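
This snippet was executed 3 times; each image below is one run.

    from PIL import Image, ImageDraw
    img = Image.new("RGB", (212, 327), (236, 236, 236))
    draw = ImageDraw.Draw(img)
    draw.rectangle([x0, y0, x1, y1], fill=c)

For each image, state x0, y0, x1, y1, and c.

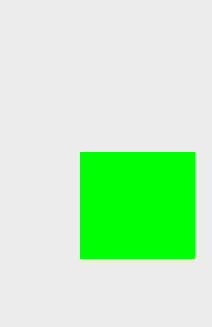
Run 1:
x0 = 80; y0 = 152; x1 = 194; y1 = 258; c = 'lime'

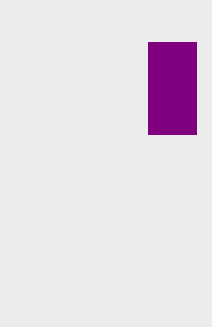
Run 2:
x0 = 148, y0 = 42, x1 = 196, y1 = 134, c = 'purple'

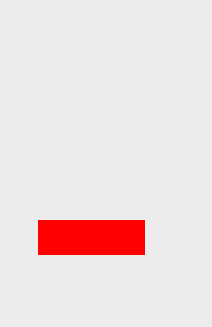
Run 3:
x0 = 38; y0 = 220; x1 = 144; y1 = 254; c = 'red'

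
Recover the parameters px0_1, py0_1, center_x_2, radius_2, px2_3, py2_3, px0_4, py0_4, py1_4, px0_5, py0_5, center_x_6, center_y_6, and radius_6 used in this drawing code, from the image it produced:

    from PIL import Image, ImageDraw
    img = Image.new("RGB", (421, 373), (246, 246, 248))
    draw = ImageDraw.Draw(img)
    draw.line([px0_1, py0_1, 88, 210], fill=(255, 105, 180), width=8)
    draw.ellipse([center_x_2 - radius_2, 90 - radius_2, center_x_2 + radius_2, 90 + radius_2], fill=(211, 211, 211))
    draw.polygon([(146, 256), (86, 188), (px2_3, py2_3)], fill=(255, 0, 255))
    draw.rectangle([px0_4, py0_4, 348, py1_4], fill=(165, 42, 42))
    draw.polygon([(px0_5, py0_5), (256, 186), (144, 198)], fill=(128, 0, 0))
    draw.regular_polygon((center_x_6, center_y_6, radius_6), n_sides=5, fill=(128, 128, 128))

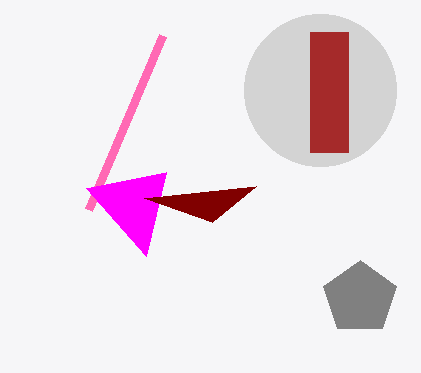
px0_1 = 162, py0_1 = 36, center_x_2 = 320, radius_2 = 76, px2_3 = 166, py2_3 = 172, px0_4 = 310, py0_4 = 32, py1_4 = 152, px0_5 = 212, py0_5 = 222, center_x_6 = 360, center_y_6 = 298, radius_6 = 38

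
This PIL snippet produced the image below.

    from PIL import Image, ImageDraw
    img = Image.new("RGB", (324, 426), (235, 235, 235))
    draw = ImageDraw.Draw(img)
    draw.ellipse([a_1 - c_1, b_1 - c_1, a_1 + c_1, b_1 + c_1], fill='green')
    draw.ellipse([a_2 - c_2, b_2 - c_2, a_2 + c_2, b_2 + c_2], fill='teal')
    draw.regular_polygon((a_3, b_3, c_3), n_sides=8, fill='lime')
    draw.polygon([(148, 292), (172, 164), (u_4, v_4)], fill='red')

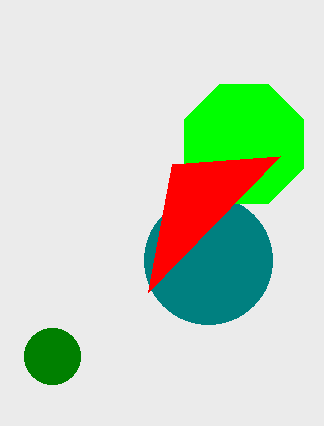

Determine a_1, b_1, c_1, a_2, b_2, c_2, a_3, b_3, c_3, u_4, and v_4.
a_1 = 52, b_1 = 356, c_1 = 28, a_2 = 208, b_2 = 260, c_2 = 64, a_3 = 244, b_3 = 144, c_3 = 64, u_4 = 280, v_4 = 156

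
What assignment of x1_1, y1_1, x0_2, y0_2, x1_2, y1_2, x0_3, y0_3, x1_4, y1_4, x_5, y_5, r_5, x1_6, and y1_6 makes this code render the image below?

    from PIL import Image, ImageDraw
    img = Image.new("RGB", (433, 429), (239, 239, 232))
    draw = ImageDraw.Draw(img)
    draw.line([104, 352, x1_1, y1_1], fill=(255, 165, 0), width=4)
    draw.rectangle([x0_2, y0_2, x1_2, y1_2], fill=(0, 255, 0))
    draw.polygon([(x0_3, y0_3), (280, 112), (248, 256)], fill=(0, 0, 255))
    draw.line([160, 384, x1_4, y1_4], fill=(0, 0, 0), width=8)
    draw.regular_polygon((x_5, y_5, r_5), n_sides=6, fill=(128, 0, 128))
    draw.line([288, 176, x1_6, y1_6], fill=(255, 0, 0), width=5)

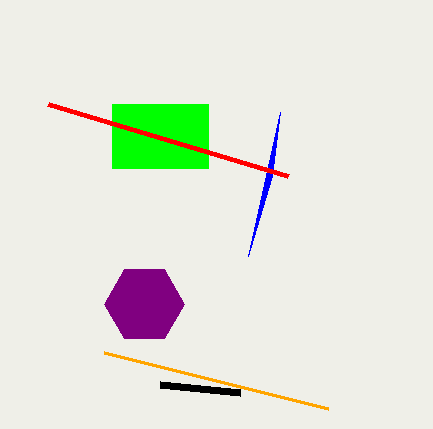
x1_1 = 328, y1_1 = 408, x0_2 = 112, y0_2 = 104, x1_2 = 208, y1_2 = 168, x0_3 = 272, y0_3 = 176, x1_4 = 240, y1_4 = 392, x_5 = 144, y_5 = 304, r_5 = 40, x1_6 = 48, y1_6 = 104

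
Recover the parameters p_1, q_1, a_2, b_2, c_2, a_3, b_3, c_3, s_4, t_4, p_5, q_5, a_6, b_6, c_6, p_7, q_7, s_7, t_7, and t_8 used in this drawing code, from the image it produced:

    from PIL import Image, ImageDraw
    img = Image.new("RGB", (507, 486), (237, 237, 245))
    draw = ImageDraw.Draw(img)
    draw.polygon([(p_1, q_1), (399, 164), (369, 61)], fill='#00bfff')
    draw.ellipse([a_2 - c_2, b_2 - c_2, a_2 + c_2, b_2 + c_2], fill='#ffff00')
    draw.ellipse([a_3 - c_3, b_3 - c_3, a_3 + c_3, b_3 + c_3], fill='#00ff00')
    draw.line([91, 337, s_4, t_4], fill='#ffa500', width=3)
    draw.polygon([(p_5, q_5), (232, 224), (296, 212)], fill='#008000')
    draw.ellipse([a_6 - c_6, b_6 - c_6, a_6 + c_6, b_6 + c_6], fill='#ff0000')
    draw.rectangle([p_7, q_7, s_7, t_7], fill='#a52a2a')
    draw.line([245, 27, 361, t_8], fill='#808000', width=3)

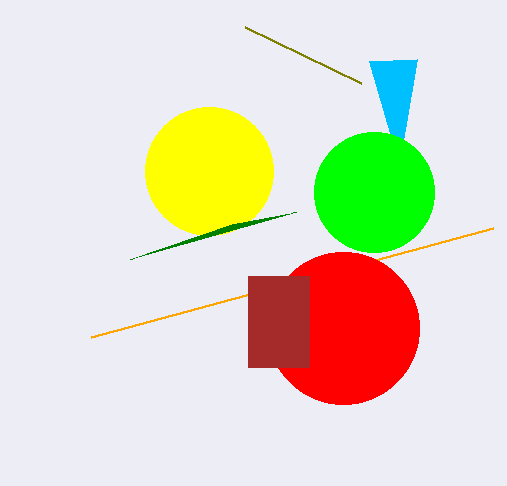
p_1 = 417
q_1 = 59
a_2 = 209
b_2 = 171
c_2 = 64
a_3 = 374
b_3 = 192
c_3 = 60
s_4 = 493
t_4 = 228
p_5 = 130
q_5 = 259
a_6 = 343
b_6 = 328
c_6 = 76
p_7 = 248
q_7 = 276
s_7 = 309
t_7 = 367
t_8 = 83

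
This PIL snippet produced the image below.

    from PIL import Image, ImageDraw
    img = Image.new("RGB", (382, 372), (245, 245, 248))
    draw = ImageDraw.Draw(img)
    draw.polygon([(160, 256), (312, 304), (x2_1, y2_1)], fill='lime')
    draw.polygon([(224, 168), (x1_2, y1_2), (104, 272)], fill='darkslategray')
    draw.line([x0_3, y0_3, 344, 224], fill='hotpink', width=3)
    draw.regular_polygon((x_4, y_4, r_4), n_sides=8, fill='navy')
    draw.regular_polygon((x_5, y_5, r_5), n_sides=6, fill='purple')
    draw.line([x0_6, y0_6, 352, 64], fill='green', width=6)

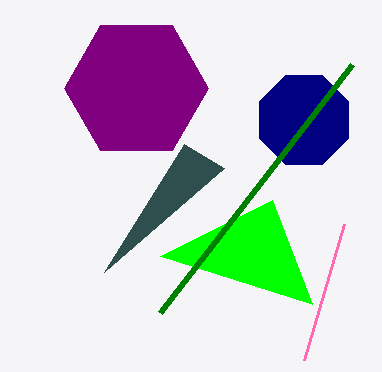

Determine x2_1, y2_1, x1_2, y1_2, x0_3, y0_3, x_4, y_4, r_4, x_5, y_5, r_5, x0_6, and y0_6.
x2_1 = 272
y2_1 = 200
x1_2 = 184
y1_2 = 144
x0_3 = 304
y0_3 = 360
x_4 = 304
y_4 = 120
r_4 = 48
x_5 = 136
y_5 = 88
r_5 = 72
x0_6 = 160
y0_6 = 312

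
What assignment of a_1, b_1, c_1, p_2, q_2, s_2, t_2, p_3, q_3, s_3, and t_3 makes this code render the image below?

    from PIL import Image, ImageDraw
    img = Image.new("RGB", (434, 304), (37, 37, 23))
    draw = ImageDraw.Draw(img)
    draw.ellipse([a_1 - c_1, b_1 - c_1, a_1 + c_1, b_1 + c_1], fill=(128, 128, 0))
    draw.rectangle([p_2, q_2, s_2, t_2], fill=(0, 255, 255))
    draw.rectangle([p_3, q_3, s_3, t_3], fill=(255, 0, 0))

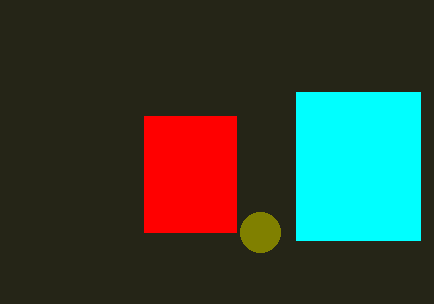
a_1 = 260, b_1 = 232, c_1 = 20, p_2 = 296, q_2 = 92, s_2 = 420, t_2 = 240, p_3 = 144, q_3 = 116, s_3 = 236, t_3 = 232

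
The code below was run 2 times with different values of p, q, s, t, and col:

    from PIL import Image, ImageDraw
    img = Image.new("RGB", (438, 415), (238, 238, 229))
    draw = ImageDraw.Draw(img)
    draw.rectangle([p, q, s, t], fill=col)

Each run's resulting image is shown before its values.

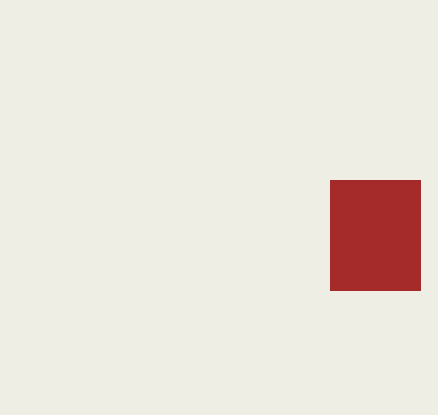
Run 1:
p = 330, q = 180, s = 420, t = 290, col = 'brown'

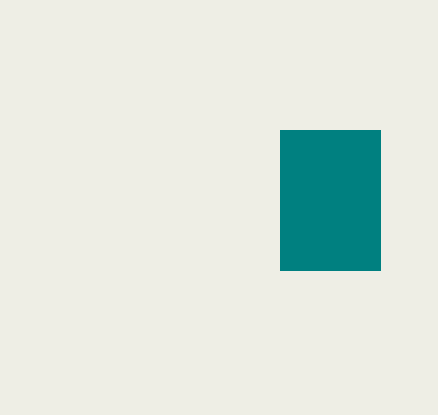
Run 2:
p = 280
q = 130
s = 380
t = 270
col = 'teal'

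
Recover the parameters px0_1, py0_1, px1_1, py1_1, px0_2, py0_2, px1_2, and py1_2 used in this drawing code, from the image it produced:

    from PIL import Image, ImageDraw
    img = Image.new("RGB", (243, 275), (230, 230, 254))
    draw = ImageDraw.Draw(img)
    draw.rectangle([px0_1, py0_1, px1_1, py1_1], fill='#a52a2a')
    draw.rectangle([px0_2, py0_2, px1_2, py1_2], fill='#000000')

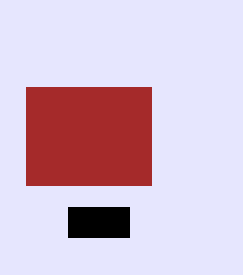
px0_1 = 26, py0_1 = 87, px1_1 = 151, py1_1 = 185, px0_2 = 68, py0_2 = 207, px1_2 = 129, py1_2 = 237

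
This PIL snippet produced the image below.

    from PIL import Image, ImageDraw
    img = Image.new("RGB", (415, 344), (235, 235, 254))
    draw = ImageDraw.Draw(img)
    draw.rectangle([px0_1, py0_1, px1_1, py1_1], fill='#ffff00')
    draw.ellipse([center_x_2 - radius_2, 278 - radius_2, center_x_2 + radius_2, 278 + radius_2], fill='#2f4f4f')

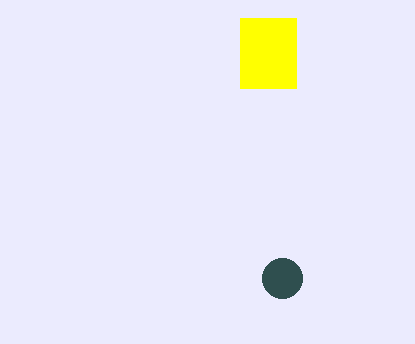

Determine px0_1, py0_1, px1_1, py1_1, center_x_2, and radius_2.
px0_1 = 240, py0_1 = 18, px1_1 = 296, py1_1 = 88, center_x_2 = 282, radius_2 = 20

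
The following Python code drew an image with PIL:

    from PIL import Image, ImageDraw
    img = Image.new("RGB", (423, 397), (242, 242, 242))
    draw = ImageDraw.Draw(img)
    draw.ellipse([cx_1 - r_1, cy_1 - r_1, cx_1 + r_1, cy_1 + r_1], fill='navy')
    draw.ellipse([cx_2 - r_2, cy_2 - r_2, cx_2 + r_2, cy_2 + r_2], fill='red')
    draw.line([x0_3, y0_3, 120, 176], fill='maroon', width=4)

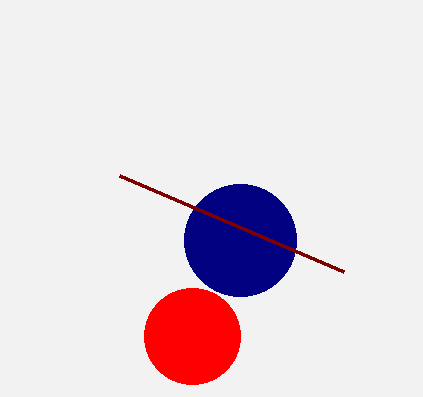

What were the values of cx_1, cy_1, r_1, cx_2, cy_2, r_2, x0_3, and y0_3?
cx_1 = 240; cy_1 = 240; r_1 = 56; cx_2 = 192; cy_2 = 336; r_2 = 48; x0_3 = 344; y0_3 = 272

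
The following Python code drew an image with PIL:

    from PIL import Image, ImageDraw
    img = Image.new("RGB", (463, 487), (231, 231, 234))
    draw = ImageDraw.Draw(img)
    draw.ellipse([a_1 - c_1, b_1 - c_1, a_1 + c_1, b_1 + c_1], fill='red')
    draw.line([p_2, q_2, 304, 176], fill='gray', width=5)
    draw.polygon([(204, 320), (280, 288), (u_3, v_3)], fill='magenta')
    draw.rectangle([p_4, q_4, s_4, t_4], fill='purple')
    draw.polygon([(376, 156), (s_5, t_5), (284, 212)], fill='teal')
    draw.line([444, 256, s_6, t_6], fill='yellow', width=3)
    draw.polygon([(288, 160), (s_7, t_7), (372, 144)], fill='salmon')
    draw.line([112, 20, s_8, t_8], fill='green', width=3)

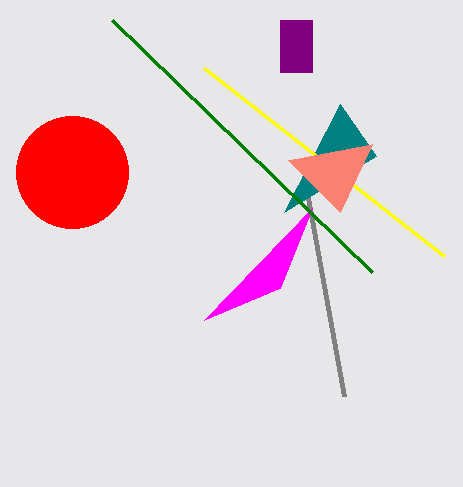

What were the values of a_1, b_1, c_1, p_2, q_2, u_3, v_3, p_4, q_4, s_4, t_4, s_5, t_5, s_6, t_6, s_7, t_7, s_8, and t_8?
a_1 = 72; b_1 = 172; c_1 = 56; p_2 = 344; q_2 = 396; u_3 = 312; v_3 = 208; p_4 = 280; q_4 = 20; s_4 = 312; t_4 = 72; s_5 = 340; t_5 = 104; s_6 = 204; t_6 = 68; s_7 = 340; t_7 = 212; s_8 = 372; t_8 = 272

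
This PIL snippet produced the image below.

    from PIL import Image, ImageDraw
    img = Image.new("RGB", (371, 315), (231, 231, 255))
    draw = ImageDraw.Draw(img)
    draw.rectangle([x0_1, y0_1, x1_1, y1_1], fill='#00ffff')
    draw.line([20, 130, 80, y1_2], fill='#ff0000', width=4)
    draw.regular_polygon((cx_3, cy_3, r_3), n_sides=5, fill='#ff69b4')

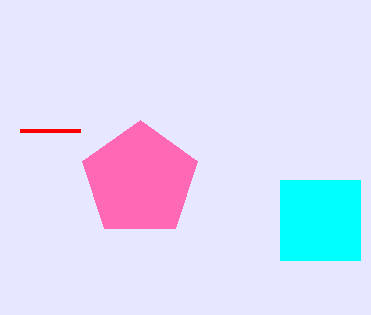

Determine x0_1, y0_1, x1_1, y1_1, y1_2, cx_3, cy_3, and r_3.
x0_1 = 280, y0_1 = 180, x1_1 = 360, y1_1 = 260, y1_2 = 130, cx_3 = 140, cy_3 = 180, r_3 = 60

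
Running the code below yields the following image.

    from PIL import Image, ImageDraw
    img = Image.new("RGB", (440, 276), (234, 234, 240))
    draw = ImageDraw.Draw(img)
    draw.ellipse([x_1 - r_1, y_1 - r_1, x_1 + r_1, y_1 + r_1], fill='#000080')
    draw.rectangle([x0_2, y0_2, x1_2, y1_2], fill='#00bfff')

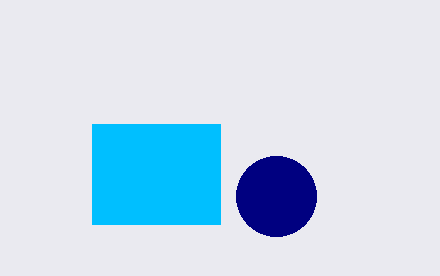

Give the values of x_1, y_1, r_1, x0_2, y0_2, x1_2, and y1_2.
x_1 = 276
y_1 = 196
r_1 = 40
x0_2 = 92
y0_2 = 124
x1_2 = 220
y1_2 = 224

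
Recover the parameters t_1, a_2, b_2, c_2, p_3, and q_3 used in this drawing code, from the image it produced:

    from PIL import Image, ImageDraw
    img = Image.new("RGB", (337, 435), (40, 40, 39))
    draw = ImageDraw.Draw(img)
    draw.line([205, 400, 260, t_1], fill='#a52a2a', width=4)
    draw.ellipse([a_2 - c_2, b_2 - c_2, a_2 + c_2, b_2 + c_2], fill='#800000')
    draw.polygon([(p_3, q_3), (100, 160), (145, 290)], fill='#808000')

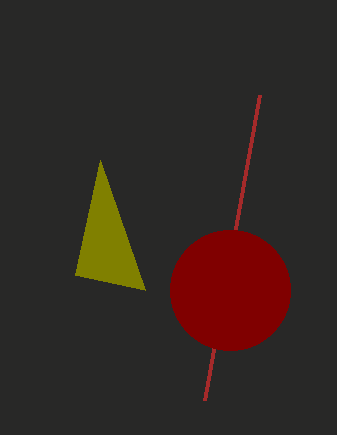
t_1 = 95
a_2 = 230
b_2 = 290
c_2 = 60
p_3 = 75
q_3 = 275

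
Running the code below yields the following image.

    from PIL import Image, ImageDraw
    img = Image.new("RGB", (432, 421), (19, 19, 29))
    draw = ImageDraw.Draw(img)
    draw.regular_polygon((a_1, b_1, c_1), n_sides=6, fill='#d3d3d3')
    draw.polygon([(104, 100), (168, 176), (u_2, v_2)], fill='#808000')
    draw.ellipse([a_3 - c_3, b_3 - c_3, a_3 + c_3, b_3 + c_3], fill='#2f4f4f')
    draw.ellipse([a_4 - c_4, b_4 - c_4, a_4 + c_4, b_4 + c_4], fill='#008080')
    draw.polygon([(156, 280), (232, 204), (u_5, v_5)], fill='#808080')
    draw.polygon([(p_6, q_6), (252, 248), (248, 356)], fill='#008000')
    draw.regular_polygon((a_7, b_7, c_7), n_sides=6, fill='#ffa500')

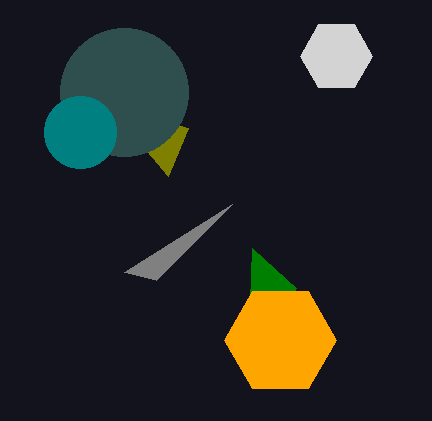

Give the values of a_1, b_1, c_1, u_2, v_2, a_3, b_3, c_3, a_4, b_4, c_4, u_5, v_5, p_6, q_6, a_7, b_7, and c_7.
a_1 = 336; b_1 = 56; c_1 = 36; u_2 = 188; v_2 = 128; a_3 = 124; b_3 = 92; c_3 = 64; a_4 = 80; b_4 = 132; c_4 = 36; u_5 = 124; v_5 = 272; p_6 = 296; q_6 = 288; a_7 = 280; b_7 = 340; c_7 = 56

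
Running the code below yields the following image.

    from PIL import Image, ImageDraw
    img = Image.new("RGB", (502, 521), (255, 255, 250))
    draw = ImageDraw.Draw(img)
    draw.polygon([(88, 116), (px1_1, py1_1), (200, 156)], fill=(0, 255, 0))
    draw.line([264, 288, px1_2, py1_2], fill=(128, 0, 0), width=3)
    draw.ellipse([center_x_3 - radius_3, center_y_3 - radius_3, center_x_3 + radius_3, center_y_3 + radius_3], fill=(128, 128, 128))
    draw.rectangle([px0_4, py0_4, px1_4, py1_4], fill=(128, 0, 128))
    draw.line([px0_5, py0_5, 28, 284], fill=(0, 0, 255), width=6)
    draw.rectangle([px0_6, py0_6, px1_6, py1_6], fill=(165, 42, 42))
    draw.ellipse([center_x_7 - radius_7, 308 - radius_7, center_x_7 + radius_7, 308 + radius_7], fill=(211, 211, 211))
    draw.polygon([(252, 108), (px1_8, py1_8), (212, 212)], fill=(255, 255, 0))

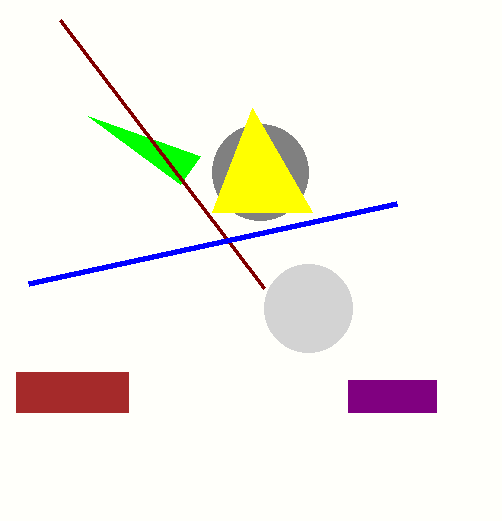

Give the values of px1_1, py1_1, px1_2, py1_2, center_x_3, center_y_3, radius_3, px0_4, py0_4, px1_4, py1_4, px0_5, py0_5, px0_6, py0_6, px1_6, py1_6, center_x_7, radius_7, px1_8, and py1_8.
px1_1 = 180
py1_1 = 184
px1_2 = 60
py1_2 = 20
center_x_3 = 260
center_y_3 = 172
radius_3 = 48
px0_4 = 348
py0_4 = 380
px1_4 = 436
py1_4 = 412
px0_5 = 396
py0_5 = 204
px0_6 = 16
py0_6 = 372
px1_6 = 128
py1_6 = 412
center_x_7 = 308
radius_7 = 44
px1_8 = 312
py1_8 = 212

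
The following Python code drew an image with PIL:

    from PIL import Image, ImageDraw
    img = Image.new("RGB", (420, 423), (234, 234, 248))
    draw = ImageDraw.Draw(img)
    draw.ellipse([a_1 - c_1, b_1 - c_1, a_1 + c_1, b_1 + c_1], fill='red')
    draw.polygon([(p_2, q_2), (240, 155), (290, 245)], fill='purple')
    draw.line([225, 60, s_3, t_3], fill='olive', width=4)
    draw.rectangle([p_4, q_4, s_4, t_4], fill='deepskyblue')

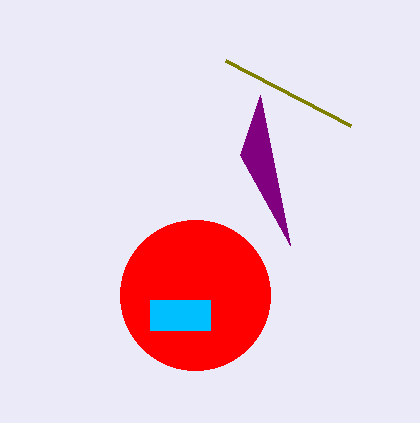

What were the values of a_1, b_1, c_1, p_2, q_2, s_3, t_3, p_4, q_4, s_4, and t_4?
a_1 = 195
b_1 = 295
c_1 = 75
p_2 = 260
q_2 = 95
s_3 = 350
t_3 = 125
p_4 = 150
q_4 = 300
s_4 = 210
t_4 = 330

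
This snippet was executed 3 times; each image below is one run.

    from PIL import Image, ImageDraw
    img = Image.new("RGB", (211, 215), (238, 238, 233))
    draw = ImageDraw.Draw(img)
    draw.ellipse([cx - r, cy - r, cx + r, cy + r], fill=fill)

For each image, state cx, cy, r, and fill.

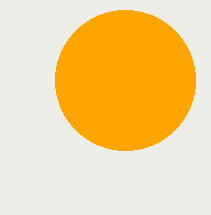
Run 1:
cx = 125
cy = 80
r = 70
fill = 'orange'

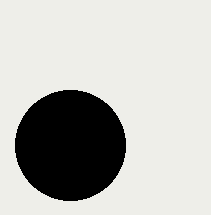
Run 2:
cx = 70, cy = 145, r = 55, fill = 'black'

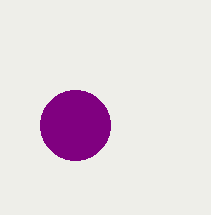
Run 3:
cx = 75; cy = 125; r = 35; fill = 'purple'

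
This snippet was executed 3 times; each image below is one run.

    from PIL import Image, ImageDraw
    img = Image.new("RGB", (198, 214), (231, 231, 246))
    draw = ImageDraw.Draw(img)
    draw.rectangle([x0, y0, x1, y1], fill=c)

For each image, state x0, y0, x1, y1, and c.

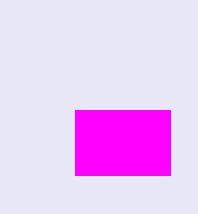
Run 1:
x0 = 75, y0 = 110, x1 = 170, y1 = 175, c = 'magenta'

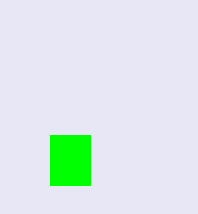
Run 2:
x0 = 50; y0 = 135; x1 = 90; y1 = 185; c = 'lime'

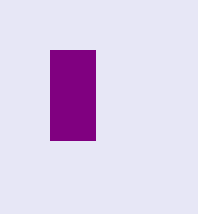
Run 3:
x0 = 50
y0 = 50
x1 = 95
y1 = 140
c = 'purple'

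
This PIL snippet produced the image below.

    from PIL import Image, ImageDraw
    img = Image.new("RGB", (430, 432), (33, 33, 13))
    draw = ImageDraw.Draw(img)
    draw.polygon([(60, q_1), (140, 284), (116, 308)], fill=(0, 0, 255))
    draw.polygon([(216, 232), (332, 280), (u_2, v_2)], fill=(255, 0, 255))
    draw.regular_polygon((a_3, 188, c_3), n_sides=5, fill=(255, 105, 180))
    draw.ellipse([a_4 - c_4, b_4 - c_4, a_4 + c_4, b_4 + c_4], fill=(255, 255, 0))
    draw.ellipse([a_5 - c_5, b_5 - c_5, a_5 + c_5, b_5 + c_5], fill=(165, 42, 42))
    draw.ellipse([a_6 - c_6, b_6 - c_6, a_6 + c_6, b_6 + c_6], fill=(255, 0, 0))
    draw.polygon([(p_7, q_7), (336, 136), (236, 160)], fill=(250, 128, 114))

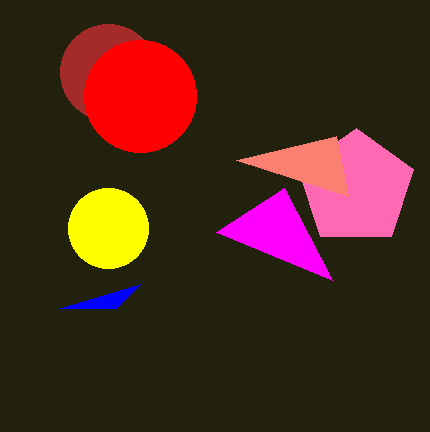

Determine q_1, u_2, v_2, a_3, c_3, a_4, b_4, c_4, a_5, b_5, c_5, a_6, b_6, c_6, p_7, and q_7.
q_1 = 308; u_2 = 284; v_2 = 188; a_3 = 356; c_3 = 60; a_4 = 108; b_4 = 228; c_4 = 40; a_5 = 108; b_5 = 72; c_5 = 48; a_6 = 140; b_6 = 96; c_6 = 56; p_7 = 348; q_7 = 196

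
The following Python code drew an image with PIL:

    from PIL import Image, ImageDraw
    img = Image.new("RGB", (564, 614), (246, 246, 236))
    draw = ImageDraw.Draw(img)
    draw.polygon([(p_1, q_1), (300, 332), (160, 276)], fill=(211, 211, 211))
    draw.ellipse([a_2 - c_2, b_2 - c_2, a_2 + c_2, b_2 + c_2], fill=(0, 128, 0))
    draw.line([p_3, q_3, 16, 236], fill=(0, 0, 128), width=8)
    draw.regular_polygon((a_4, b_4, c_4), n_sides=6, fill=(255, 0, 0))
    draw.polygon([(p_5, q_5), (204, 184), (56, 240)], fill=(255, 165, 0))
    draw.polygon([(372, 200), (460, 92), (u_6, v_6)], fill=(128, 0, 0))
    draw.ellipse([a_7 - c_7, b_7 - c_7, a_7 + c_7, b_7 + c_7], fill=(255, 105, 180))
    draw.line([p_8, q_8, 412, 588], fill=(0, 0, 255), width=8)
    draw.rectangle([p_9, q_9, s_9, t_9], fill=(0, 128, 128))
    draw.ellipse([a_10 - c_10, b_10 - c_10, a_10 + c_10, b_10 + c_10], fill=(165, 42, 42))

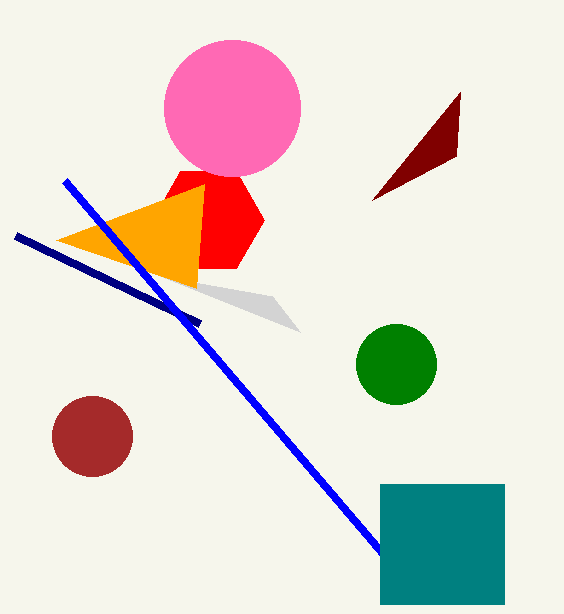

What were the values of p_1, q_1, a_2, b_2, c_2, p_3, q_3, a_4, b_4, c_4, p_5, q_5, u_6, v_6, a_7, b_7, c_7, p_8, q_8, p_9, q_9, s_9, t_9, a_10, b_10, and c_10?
p_1 = 272; q_1 = 296; a_2 = 396; b_2 = 364; c_2 = 40; p_3 = 200; q_3 = 324; a_4 = 208; b_4 = 220; c_4 = 56; p_5 = 196; q_5 = 288; u_6 = 456; v_6 = 156; a_7 = 232; b_7 = 108; c_7 = 68; p_8 = 64; q_8 = 180; p_9 = 380; q_9 = 484; s_9 = 504; t_9 = 604; a_10 = 92; b_10 = 436; c_10 = 40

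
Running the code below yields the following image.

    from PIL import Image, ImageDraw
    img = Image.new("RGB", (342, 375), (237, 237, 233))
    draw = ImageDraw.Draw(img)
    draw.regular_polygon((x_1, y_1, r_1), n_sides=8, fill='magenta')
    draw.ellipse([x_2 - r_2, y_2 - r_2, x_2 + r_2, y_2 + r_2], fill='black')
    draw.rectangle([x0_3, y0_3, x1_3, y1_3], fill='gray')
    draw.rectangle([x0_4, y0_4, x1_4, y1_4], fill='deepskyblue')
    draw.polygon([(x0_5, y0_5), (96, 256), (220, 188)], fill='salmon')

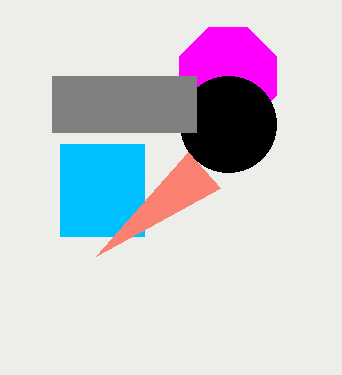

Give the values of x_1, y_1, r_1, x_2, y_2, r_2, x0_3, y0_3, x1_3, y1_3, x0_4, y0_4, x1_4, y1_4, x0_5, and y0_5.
x_1 = 228; y_1 = 76; r_1 = 52; x_2 = 228; y_2 = 124; r_2 = 48; x0_3 = 52; y0_3 = 76; x1_3 = 196; y1_3 = 132; x0_4 = 60; y0_4 = 144; x1_4 = 144; y1_4 = 236; x0_5 = 188; y0_5 = 152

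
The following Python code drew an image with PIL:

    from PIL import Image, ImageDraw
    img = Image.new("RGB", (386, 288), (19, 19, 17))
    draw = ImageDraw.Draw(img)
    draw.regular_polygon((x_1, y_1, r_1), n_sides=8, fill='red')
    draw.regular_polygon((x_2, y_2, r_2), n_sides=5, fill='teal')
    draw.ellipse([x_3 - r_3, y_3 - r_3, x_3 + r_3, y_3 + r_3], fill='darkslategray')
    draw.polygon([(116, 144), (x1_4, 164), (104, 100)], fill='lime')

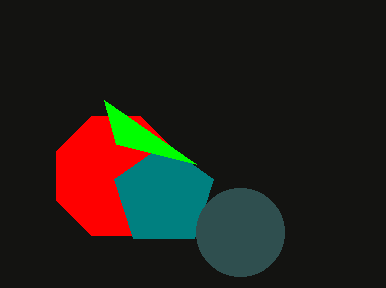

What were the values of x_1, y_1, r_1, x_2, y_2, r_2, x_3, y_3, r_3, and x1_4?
x_1 = 116; y_1 = 176; r_1 = 64; x_2 = 164; y_2 = 196; r_2 = 52; x_3 = 240; y_3 = 232; r_3 = 44; x1_4 = 196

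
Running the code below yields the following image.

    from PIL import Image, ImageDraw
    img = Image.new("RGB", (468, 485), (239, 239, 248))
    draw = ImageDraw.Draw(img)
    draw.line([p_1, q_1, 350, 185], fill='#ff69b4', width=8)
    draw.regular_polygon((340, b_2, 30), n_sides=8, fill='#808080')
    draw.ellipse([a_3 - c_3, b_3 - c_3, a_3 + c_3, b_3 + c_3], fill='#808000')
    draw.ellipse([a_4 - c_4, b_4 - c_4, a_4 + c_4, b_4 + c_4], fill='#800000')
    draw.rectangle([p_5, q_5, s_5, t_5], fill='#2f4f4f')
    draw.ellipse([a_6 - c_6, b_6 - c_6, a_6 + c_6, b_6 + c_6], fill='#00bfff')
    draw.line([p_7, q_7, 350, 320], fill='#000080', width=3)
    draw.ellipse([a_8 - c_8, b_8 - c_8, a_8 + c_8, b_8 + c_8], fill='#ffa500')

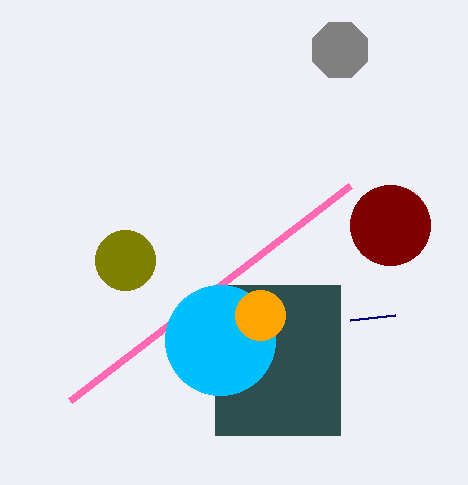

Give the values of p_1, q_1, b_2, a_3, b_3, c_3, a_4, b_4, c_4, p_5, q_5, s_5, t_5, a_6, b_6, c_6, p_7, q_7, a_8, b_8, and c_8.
p_1 = 70; q_1 = 400; b_2 = 50; a_3 = 125; b_3 = 260; c_3 = 30; a_4 = 390; b_4 = 225; c_4 = 40; p_5 = 215; q_5 = 285; s_5 = 340; t_5 = 435; a_6 = 220; b_6 = 340; c_6 = 55; p_7 = 395; q_7 = 315; a_8 = 260; b_8 = 315; c_8 = 25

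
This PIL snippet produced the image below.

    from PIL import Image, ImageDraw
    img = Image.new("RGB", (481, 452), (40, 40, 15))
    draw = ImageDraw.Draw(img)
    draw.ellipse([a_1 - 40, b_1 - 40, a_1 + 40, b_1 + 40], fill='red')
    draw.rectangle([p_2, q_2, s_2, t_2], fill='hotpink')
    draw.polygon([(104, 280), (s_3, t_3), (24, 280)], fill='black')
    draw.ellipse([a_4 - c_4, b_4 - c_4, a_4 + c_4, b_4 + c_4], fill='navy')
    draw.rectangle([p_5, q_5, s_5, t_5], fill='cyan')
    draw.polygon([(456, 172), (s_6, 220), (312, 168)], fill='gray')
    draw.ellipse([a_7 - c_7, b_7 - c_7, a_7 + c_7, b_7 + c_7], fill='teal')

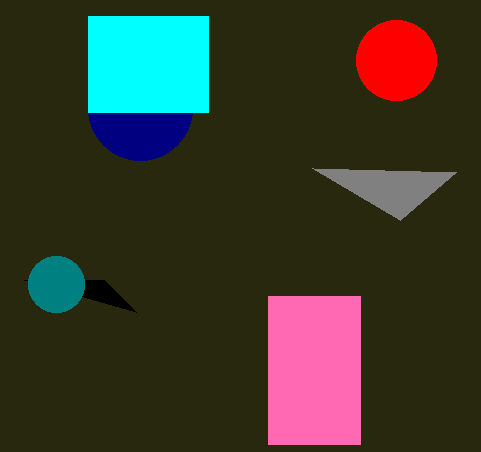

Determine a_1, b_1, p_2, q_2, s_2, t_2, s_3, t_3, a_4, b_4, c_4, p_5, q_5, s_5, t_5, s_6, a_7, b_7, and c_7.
a_1 = 396, b_1 = 60, p_2 = 268, q_2 = 296, s_2 = 360, t_2 = 444, s_3 = 136, t_3 = 312, a_4 = 140, b_4 = 108, c_4 = 52, p_5 = 88, q_5 = 16, s_5 = 208, t_5 = 112, s_6 = 400, a_7 = 56, b_7 = 284, c_7 = 28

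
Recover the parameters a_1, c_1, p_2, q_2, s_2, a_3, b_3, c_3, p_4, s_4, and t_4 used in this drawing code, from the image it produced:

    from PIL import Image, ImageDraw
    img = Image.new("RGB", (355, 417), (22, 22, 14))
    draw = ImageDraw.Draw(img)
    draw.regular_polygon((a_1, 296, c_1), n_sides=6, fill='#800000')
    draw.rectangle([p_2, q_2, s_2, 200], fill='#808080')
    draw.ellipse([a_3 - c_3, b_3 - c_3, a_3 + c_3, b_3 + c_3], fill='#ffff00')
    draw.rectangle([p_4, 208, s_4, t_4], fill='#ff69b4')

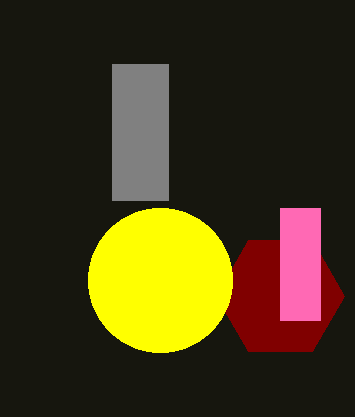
a_1 = 280
c_1 = 64
p_2 = 112
q_2 = 64
s_2 = 168
a_3 = 160
b_3 = 280
c_3 = 72
p_4 = 280
s_4 = 320
t_4 = 320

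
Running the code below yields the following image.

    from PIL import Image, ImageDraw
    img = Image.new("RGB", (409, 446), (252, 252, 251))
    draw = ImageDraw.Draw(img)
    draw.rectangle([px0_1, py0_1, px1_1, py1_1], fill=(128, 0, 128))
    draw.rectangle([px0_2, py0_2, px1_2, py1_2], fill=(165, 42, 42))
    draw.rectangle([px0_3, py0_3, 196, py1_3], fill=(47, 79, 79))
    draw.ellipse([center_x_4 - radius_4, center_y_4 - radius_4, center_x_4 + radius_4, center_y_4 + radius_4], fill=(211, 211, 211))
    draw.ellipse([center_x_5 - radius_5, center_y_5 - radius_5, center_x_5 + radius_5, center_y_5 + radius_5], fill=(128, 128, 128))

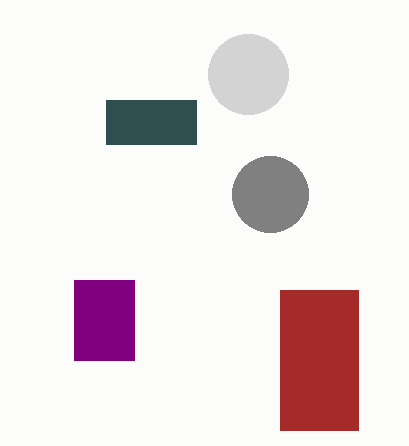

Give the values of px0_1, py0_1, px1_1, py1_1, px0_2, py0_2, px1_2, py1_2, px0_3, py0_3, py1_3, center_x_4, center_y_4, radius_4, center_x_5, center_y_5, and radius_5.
px0_1 = 74, py0_1 = 280, px1_1 = 134, py1_1 = 360, px0_2 = 280, py0_2 = 290, px1_2 = 358, py1_2 = 430, px0_3 = 106, py0_3 = 100, py1_3 = 144, center_x_4 = 248, center_y_4 = 74, radius_4 = 40, center_x_5 = 270, center_y_5 = 194, radius_5 = 38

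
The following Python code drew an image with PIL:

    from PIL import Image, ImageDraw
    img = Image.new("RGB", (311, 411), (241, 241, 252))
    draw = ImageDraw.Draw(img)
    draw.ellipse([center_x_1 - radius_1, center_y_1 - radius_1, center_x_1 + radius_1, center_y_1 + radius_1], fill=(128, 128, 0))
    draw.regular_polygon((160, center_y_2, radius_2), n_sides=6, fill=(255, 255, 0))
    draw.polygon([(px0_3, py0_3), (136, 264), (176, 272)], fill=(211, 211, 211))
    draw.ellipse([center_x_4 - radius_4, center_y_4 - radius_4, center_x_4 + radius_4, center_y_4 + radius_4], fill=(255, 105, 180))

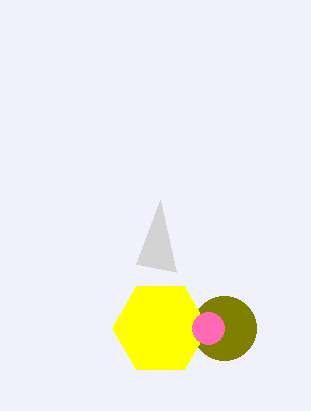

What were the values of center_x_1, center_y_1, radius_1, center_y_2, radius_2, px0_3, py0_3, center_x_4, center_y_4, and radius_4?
center_x_1 = 224
center_y_1 = 328
radius_1 = 32
center_y_2 = 328
radius_2 = 48
px0_3 = 160
py0_3 = 200
center_x_4 = 208
center_y_4 = 328
radius_4 = 16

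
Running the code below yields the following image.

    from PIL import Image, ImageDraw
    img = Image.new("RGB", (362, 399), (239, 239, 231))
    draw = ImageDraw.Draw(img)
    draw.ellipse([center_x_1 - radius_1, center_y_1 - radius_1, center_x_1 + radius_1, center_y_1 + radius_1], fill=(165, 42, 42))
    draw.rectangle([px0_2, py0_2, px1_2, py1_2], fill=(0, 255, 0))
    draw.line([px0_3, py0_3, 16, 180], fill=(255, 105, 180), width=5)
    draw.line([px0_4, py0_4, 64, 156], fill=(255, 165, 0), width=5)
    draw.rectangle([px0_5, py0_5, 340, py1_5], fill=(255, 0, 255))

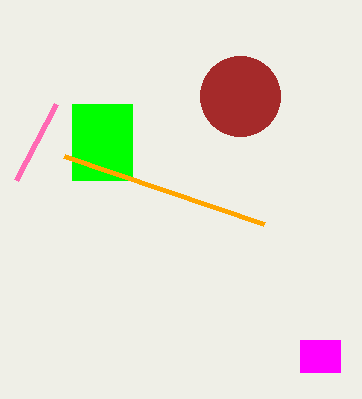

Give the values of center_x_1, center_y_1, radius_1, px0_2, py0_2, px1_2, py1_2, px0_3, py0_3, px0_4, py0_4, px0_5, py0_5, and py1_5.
center_x_1 = 240, center_y_1 = 96, radius_1 = 40, px0_2 = 72, py0_2 = 104, px1_2 = 132, py1_2 = 180, px0_3 = 56, py0_3 = 104, px0_4 = 264, py0_4 = 224, px0_5 = 300, py0_5 = 340, py1_5 = 372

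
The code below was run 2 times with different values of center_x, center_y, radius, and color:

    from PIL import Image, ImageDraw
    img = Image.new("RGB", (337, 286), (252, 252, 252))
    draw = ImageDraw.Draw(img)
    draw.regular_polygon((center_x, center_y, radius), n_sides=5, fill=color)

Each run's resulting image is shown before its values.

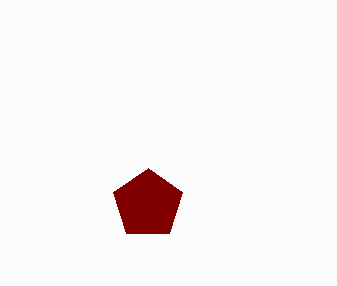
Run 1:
center_x = 148
center_y = 204
radius = 36
color = 'maroon'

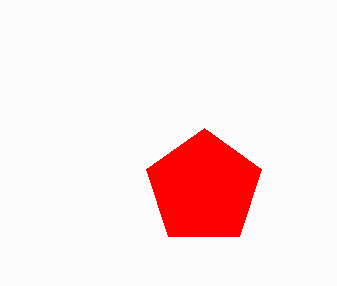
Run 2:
center_x = 204, center_y = 188, radius = 60, color = 'red'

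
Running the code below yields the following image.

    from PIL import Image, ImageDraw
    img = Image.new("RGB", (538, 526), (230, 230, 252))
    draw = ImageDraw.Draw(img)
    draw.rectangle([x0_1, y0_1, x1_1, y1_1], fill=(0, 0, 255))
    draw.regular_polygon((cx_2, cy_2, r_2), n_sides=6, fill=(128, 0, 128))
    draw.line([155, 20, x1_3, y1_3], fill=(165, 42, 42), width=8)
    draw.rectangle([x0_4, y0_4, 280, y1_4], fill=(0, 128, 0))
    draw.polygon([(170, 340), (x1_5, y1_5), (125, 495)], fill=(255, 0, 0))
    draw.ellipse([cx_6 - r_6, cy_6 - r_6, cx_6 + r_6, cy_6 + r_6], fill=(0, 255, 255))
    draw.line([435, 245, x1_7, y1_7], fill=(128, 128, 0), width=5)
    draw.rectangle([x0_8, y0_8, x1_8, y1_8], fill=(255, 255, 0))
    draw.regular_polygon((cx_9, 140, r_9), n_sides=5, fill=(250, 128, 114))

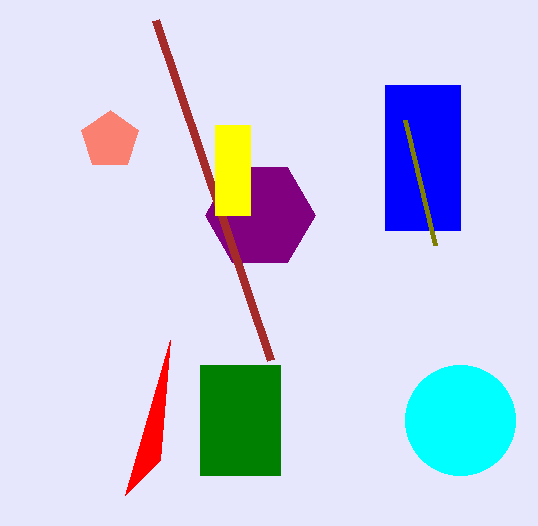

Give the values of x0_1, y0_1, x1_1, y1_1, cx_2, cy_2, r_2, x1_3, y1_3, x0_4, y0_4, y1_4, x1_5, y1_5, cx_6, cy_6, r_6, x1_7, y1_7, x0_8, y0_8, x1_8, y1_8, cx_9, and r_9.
x0_1 = 385, y0_1 = 85, x1_1 = 460, y1_1 = 230, cx_2 = 260, cy_2 = 215, r_2 = 55, x1_3 = 270, y1_3 = 360, x0_4 = 200, y0_4 = 365, y1_4 = 475, x1_5 = 160, y1_5 = 460, cx_6 = 460, cy_6 = 420, r_6 = 55, x1_7 = 405, y1_7 = 120, x0_8 = 215, y0_8 = 125, x1_8 = 250, y1_8 = 215, cx_9 = 110, r_9 = 30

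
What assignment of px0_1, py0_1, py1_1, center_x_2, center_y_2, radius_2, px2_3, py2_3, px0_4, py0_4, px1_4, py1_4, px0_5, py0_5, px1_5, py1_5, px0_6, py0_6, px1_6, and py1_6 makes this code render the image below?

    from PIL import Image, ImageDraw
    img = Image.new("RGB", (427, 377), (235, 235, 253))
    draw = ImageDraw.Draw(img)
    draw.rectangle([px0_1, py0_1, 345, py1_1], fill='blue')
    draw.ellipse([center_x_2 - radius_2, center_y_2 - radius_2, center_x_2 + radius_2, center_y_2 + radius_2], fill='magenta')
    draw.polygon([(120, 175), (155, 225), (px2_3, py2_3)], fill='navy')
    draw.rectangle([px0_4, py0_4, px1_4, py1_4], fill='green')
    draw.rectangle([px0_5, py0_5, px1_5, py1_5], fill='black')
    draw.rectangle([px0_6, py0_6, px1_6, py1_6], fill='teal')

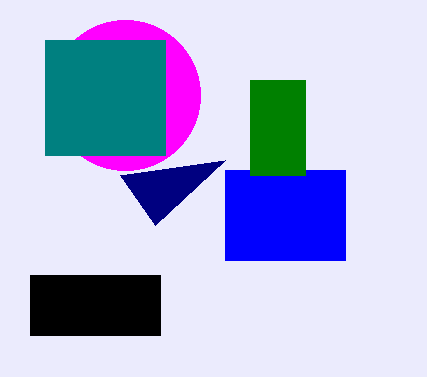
px0_1 = 225; py0_1 = 170; py1_1 = 260; center_x_2 = 125; center_y_2 = 95; radius_2 = 75; px2_3 = 225; py2_3 = 160; px0_4 = 250; py0_4 = 80; px1_4 = 305; py1_4 = 175; px0_5 = 30; py0_5 = 275; px1_5 = 160; py1_5 = 335; px0_6 = 45; py0_6 = 40; px1_6 = 165; py1_6 = 155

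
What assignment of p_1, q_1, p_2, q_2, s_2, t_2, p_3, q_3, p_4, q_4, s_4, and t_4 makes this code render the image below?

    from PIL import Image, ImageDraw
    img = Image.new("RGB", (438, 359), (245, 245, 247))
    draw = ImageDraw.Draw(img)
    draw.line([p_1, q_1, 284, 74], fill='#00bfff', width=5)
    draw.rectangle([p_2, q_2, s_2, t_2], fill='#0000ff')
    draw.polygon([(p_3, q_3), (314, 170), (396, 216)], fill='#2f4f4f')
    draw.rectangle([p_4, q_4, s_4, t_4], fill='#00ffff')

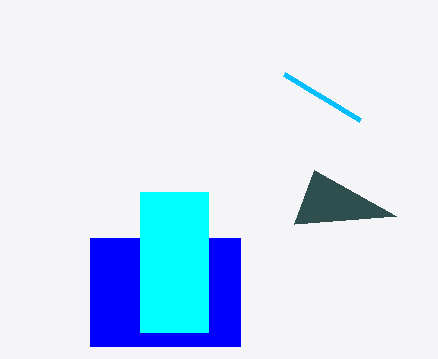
p_1 = 360
q_1 = 120
p_2 = 90
q_2 = 238
s_2 = 240
t_2 = 346
p_3 = 294
q_3 = 224
p_4 = 140
q_4 = 192
s_4 = 208
t_4 = 332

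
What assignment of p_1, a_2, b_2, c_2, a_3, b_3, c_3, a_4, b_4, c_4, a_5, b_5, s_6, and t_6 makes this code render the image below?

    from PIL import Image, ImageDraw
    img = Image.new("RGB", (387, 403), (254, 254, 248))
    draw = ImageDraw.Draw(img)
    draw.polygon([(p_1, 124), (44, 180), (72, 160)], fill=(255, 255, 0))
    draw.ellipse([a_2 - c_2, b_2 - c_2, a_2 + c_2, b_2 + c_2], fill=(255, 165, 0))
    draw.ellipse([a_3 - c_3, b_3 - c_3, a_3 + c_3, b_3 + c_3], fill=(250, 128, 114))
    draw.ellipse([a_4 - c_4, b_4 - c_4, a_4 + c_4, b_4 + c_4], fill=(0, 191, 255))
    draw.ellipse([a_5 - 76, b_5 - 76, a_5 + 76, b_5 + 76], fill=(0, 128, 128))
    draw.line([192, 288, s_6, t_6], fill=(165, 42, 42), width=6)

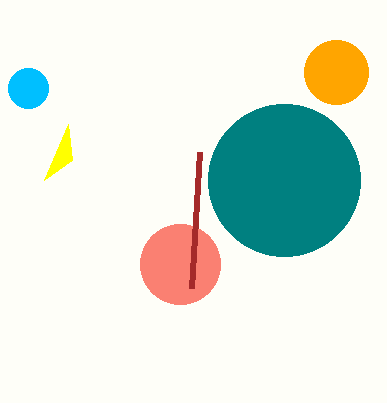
p_1 = 68; a_2 = 336; b_2 = 72; c_2 = 32; a_3 = 180; b_3 = 264; c_3 = 40; a_4 = 28; b_4 = 88; c_4 = 20; a_5 = 284; b_5 = 180; s_6 = 200; t_6 = 152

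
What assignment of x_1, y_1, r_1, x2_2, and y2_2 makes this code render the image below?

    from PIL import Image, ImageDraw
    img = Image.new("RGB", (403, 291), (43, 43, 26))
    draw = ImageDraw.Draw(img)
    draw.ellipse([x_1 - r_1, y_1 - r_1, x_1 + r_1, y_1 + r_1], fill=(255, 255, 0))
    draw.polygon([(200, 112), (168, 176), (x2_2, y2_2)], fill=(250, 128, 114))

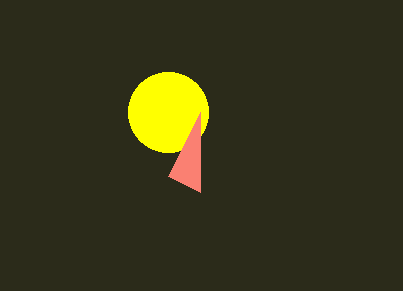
x_1 = 168, y_1 = 112, r_1 = 40, x2_2 = 200, y2_2 = 192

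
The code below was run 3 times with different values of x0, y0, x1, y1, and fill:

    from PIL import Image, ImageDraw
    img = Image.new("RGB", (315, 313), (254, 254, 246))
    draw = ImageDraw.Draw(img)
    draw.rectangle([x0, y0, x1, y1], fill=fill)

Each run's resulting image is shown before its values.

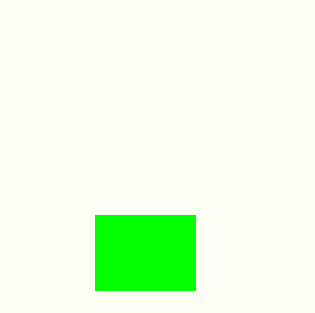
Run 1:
x0 = 95, y0 = 215, x1 = 195, y1 = 290, fill = 'lime'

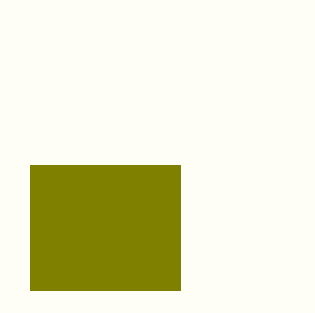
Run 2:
x0 = 30
y0 = 165
x1 = 180
y1 = 290
fill = 'olive'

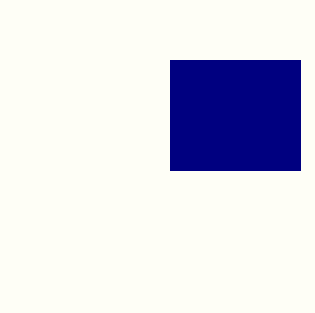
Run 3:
x0 = 170; y0 = 60; x1 = 300; y1 = 170; fill = 'navy'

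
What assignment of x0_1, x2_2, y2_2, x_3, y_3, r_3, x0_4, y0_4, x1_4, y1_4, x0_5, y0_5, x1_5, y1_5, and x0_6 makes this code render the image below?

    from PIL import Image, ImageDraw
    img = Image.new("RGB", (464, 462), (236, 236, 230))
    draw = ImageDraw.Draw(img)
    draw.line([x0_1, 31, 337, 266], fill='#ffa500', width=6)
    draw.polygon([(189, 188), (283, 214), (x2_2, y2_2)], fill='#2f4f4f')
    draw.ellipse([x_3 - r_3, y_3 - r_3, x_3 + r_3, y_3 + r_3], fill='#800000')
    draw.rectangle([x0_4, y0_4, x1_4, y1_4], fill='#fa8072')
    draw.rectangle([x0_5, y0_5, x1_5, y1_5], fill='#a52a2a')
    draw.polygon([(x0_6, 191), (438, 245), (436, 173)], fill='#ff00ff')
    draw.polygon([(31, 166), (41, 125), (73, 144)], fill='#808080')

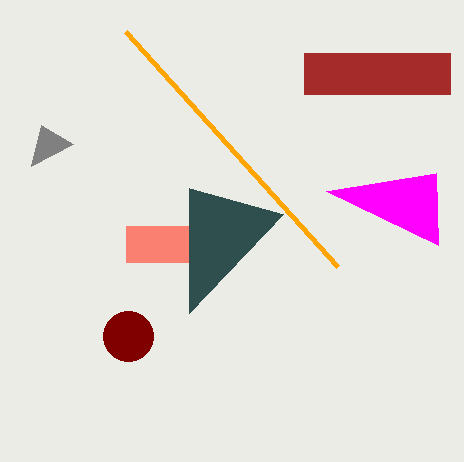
x0_1 = 125, x2_2 = 189, y2_2 = 313, x_3 = 128, y_3 = 336, r_3 = 25, x0_4 = 126, y0_4 = 226, x1_4 = 188, y1_4 = 262, x0_5 = 304, y0_5 = 53, x1_5 = 450, y1_5 = 94, x0_6 = 326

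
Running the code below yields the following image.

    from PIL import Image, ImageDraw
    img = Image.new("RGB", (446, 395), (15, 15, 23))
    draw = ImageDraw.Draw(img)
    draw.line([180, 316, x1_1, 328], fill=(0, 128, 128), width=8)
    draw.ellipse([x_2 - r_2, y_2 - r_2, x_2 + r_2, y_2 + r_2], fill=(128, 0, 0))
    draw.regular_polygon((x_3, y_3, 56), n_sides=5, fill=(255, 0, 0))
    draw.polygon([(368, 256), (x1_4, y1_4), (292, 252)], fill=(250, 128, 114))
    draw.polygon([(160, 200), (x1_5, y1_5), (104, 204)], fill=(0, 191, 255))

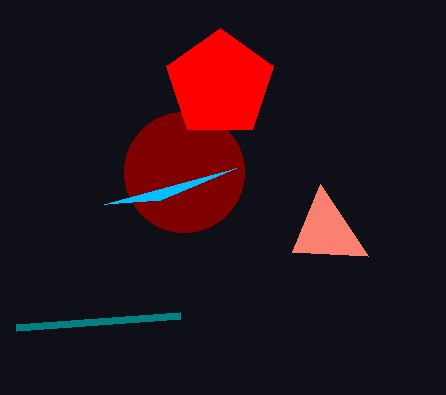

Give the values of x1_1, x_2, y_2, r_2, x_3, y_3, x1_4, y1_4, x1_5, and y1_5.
x1_1 = 16, x_2 = 184, y_2 = 172, r_2 = 60, x_3 = 220, y_3 = 84, x1_4 = 320, y1_4 = 184, x1_5 = 236, y1_5 = 168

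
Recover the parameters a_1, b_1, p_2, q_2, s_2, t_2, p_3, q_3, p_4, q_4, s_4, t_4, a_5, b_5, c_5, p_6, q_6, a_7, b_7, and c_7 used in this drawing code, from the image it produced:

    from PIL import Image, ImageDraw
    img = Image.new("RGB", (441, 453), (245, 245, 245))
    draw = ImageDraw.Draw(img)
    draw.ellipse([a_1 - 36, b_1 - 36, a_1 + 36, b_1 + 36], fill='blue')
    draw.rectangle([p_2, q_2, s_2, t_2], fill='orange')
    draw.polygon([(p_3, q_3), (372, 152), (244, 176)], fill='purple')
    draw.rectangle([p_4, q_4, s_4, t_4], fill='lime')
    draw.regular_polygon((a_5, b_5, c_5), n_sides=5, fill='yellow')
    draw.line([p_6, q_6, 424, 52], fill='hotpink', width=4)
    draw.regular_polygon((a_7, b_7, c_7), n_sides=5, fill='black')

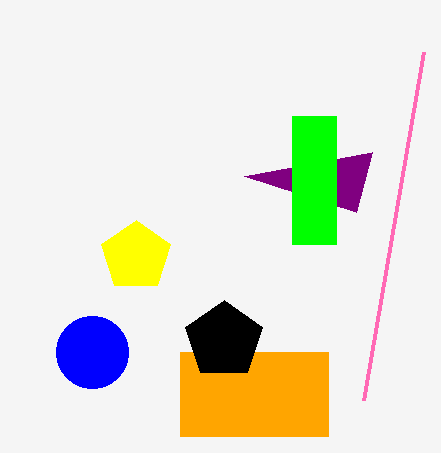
a_1 = 92
b_1 = 352
p_2 = 180
q_2 = 352
s_2 = 328
t_2 = 436
p_3 = 356
q_3 = 212
p_4 = 292
q_4 = 116
s_4 = 336
t_4 = 244
a_5 = 136
b_5 = 256
c_5 = 36
p_6 = 364
q_6 = 400
a_7 = 224
b_7 = 340
c_7 = 40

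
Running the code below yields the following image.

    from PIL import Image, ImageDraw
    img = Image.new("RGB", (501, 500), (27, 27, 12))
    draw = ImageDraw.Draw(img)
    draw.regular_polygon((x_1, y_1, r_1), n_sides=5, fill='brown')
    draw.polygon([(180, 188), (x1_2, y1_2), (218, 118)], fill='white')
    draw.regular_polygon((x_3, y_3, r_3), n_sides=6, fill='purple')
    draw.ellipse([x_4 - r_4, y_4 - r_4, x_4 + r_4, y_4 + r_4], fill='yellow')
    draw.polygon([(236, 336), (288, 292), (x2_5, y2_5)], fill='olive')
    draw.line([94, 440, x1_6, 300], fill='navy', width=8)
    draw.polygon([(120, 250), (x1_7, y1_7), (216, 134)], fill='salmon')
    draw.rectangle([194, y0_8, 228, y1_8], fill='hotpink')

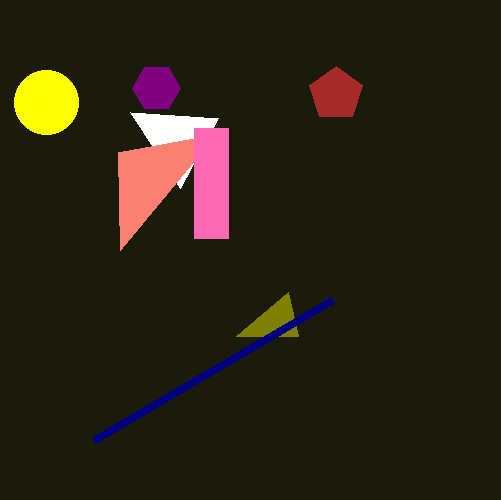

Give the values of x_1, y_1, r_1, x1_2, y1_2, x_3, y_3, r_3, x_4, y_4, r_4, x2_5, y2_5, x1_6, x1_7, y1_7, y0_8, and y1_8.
x_1 = 336, y_1 = 94, r_1 = 28, x1_2 = 130, y1_2 = 112, x_3 = 156, y_3 = 88, r_3 = 24, x_4 = 46, y_4 = 102, r_4 = 32, x2_5 = 298, y2_5 = 336, x1_6 = 332, x1_7 = 118, y1_7 = 152, y0_8 = 128, y1_8 = 238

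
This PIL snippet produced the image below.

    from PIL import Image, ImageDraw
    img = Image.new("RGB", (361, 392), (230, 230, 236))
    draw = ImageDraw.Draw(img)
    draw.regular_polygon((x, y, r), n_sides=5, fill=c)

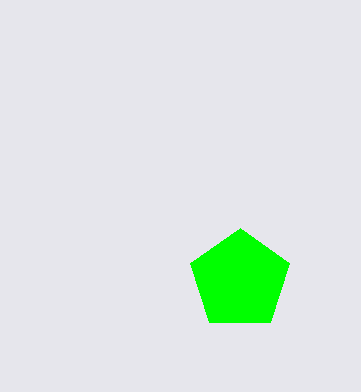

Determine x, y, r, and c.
x = 240
y = 280
r = 52
c = 'lime'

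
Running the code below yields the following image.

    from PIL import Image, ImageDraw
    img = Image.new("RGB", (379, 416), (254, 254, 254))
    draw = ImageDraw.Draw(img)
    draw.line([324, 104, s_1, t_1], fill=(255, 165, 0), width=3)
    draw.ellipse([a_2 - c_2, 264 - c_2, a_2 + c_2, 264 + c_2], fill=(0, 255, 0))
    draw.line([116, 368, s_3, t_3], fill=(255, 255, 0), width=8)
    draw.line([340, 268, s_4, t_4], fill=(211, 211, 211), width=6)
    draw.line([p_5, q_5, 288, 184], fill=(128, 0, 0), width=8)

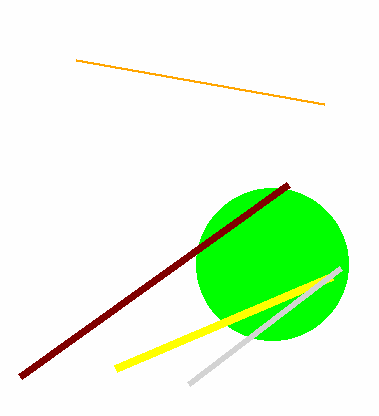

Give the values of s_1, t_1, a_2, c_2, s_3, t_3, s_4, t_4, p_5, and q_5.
s_1 = 76, t_1 = 60, a_2 = 272, c_2 = 76, s_3 = 332, t_3 = 276, s_4 = 188, t_4 = 384, p_5 = 20, q_5 = 376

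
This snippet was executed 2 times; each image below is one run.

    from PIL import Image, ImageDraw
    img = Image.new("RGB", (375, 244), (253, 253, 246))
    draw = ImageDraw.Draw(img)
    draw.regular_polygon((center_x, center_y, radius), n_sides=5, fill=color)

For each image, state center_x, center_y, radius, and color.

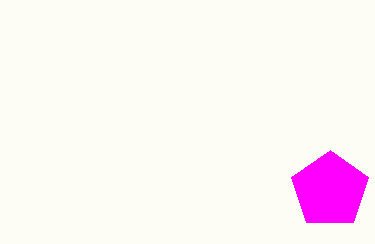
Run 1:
center_x = 330, center_y = 190, radius = 40, color = 'magenta'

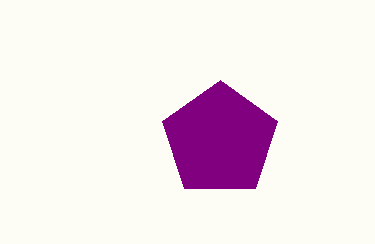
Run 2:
center_x = 220, center_y = 140, radius = 60, color = 'purple'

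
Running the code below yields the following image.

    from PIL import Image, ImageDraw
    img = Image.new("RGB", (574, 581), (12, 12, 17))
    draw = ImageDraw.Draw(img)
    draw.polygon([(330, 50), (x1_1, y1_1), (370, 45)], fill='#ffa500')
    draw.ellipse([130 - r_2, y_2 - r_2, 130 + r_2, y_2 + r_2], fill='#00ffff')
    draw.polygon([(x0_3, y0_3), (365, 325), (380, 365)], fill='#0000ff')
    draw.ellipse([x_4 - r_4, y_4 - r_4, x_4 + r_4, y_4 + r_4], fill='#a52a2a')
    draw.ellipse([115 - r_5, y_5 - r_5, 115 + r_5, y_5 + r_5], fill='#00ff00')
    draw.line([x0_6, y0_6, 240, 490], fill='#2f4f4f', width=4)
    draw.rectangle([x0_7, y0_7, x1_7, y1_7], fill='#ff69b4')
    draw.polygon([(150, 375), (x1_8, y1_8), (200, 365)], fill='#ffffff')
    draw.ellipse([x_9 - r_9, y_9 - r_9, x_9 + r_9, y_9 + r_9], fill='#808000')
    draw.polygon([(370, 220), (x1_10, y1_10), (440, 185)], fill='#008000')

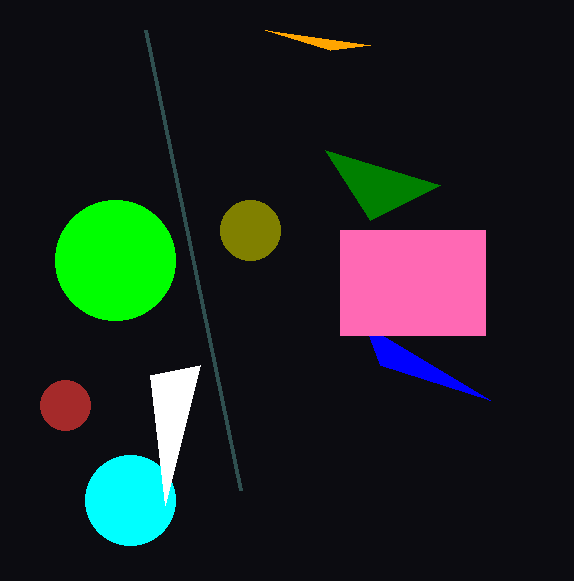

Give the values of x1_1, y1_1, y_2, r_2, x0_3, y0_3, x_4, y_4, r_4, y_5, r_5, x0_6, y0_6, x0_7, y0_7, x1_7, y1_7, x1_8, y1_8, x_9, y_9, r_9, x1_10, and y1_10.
x1_1 = 265, y1_1 = 30, y_2 = 500, r_2 = 45, x0_3 = 490, y0_3 = 400, x_4 = 65, y_4 = 405, r_4 = 25, y_5 = 260, r_5 = 60, x0_6 = 145, y0_6 = 30, x0_7 = 340, y0_7 = 230, x1_7 = 485, y1_7 = 335, x1_8 = 165, y1_8 = 505, x_9 = 250, y_9 = 230, r_9 = 30, x1_10 = 325, y1_10 = 150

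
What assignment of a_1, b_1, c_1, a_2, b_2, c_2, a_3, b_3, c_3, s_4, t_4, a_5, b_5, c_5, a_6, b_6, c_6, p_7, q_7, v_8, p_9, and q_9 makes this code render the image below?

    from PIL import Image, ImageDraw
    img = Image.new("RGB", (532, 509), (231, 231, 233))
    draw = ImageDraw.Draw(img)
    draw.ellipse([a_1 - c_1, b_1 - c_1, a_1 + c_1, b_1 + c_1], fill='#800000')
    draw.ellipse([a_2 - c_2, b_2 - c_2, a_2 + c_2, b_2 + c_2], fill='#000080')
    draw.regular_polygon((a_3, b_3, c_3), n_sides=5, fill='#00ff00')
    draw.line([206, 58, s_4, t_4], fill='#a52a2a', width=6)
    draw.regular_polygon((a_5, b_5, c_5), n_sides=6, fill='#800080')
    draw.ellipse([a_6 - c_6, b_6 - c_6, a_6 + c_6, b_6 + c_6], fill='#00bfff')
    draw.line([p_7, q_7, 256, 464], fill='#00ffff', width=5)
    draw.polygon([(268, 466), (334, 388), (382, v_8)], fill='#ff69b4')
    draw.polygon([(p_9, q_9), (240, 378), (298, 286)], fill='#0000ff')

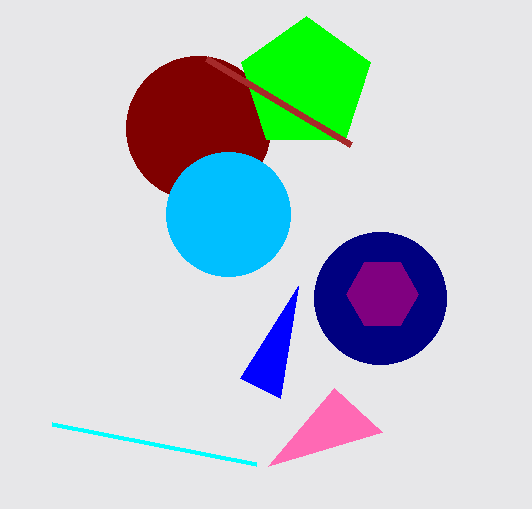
a_1 = 198
b_1 = 128
c_1 = 72
a_2 = 380
b_2 = 298
c_2 = 66
a_3 = 306
b_3 = 84
c_3 = 68
s_4 = 350
t_4 = 144
a_5 = 382
b_5 = 294
c_5 = 36
a_6 = 228
b_6 = 214
c_6 = 62
p_7 = 52
q_7 = 424
v_8 = 432
p_9 = 280
q_9 = 398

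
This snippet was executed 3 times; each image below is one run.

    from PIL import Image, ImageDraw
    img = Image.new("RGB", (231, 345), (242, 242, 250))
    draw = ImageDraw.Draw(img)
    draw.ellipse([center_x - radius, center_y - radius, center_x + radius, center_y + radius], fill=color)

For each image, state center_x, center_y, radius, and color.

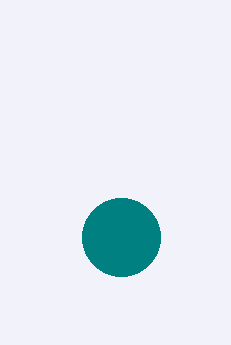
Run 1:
center_x = 121
center_y = 237
radius = 39
color = 'teal'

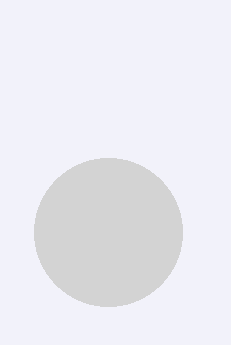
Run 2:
center_x = 108; center_y = 232; radius = 74; color = 'lightgray'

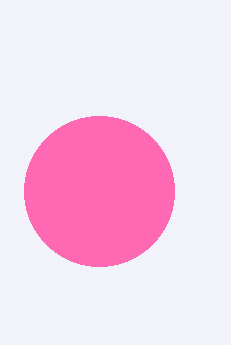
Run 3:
center_x = 99, center_y = 191, radius = 75, color = 'hotpink'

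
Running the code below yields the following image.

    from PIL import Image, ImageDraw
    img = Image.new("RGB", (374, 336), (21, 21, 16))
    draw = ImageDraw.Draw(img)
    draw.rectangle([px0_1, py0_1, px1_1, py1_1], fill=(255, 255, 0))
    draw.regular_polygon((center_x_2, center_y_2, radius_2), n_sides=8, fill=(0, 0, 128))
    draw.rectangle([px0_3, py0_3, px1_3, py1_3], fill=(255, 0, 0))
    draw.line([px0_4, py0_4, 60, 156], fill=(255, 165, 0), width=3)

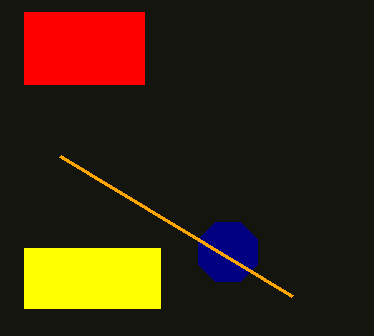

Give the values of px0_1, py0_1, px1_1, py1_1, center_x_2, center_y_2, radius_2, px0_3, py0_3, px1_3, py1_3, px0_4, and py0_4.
px0_1 = 24; py0_1 = 248; px1_1 = 160; py1_1 = 308; center_x_2 = 228; center_y_2 = 252; radius_2 = 32; px0_3 = 24; py0_3 = 12; px1_3 = 144; py1_3 = 84; px0_4 = 292; py0_4 = 296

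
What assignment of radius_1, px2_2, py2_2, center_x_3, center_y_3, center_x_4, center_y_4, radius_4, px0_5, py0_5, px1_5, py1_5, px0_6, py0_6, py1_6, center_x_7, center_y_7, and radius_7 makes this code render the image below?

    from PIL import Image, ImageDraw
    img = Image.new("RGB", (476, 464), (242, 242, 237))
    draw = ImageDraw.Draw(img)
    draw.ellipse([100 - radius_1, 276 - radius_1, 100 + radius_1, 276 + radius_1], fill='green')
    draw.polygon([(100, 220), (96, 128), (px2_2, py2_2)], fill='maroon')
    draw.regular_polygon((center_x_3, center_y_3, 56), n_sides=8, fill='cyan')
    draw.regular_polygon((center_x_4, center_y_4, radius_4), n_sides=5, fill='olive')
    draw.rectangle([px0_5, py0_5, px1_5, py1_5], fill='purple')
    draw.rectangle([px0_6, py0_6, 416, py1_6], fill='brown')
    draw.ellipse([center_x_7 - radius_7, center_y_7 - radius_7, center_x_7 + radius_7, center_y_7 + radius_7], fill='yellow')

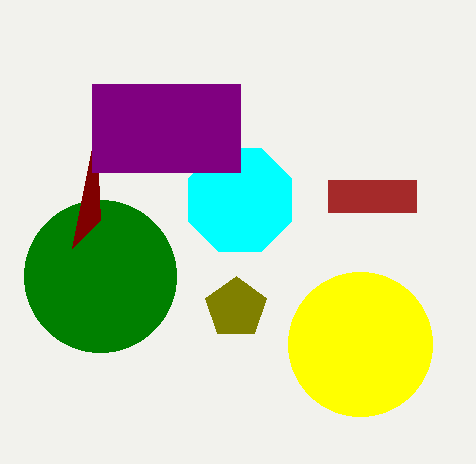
radius_1 = 76; px2_2 = 72; py2_2 = 248; center_x_3 = 240; center_y_3 = 200; center_x_4 = 236; center_y_4 = 308; radius_4 = 32; px0_5 = 92; py0_5 = 84; px1_5 = 240; py1_5 = 172; px0_6 = 328; py0_6 = 180; py1_6 = 212; center_x_7 = 360; center_y_7 = 344; radius_7 = 72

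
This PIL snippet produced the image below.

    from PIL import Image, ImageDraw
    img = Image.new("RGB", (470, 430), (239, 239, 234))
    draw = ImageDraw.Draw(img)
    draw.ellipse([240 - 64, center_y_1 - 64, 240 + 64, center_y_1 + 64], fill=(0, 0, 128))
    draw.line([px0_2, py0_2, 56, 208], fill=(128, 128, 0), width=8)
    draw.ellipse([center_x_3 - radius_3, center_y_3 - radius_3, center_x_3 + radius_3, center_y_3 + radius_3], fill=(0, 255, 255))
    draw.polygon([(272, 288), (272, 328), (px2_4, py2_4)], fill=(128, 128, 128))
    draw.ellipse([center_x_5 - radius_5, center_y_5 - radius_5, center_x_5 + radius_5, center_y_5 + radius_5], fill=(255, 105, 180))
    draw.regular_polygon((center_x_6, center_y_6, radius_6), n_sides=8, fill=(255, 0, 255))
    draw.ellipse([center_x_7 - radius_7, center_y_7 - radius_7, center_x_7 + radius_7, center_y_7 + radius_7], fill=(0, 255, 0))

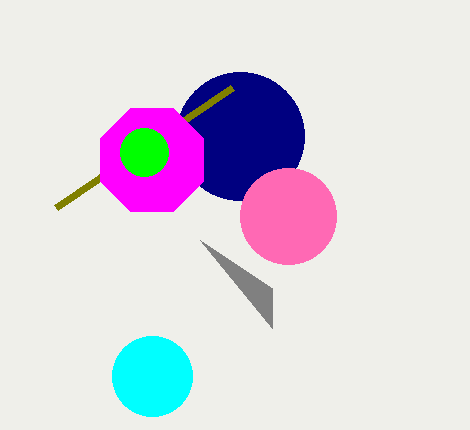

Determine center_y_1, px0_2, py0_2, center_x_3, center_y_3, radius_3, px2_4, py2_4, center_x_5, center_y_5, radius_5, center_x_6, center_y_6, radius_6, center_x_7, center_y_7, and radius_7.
center_y_1 = 136, px0_2 = 232, py0_2 = 88, center_x_3 = 152, center_y_3 = 376, radius_3 = 40, px2_4 = 200, py2_4 = 240, center_x_5 = 288, center_y_5 = 216, radius_5 = 48, center_x_6 = 152, center_y_6 = 160, radius_6 = 56, center_x_7 = 144, center_y_7 = 152, radius_7 = 24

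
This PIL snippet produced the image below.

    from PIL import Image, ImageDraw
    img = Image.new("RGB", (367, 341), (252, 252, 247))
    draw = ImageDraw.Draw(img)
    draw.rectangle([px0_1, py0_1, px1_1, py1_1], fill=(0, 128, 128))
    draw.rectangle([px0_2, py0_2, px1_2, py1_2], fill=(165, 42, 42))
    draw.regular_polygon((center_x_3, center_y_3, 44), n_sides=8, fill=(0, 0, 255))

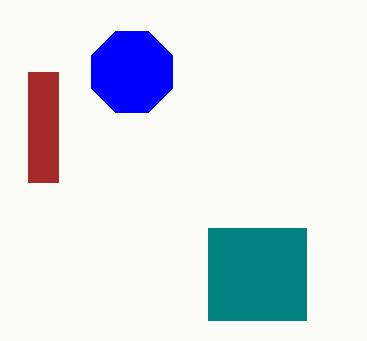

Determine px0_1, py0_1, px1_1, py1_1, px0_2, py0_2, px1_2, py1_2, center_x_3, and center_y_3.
px0_1 = 208, py0_1 = 228, px1_1 = 306, py1_1 = 320, px0_2 = 28, py0_2 = 72, px1_2 = 58, py1_2 = 182, center_x_3 = 132, center_y_3 = 72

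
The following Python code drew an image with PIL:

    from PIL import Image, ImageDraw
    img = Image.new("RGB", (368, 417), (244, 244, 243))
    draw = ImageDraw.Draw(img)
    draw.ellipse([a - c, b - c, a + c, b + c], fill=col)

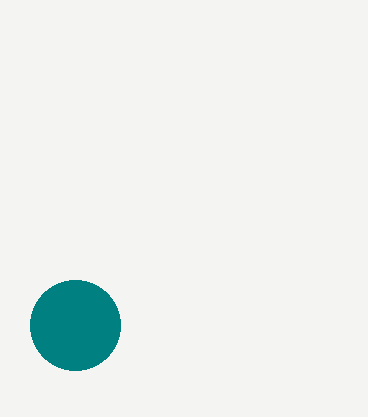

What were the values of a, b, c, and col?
a = 75, b = 325, c = 45, col = 'teal'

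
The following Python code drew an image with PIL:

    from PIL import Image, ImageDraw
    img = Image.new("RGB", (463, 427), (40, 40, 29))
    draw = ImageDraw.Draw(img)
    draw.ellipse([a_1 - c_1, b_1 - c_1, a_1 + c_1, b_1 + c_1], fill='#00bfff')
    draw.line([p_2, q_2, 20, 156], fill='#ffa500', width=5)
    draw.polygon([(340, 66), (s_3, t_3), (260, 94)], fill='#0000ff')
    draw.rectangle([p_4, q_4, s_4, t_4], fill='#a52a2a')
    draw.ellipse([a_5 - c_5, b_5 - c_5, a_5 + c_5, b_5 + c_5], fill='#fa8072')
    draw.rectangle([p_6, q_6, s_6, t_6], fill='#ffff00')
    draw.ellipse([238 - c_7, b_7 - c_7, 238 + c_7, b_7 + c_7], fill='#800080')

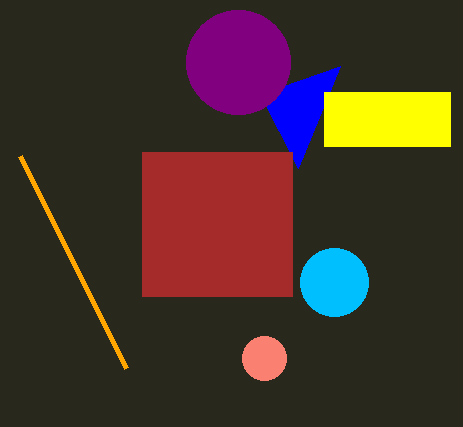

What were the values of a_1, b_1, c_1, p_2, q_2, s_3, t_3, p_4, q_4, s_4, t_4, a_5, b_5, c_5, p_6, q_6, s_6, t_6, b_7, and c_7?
a_1 = 334
b_1 = 282
c_1 = 34
p_2 = 126
q_2 = 368
s_3 = 298
t_3 = 168
p_4 = 142
q_4 = 152
s_4 = 292
t_4 = 296
a_5 = 264
b_5 = 358
c_5 = 22
p_6 = 324
q_6 = 92
s_6 = 450
t_6 = 146
b_7 = 62
c_7 = 52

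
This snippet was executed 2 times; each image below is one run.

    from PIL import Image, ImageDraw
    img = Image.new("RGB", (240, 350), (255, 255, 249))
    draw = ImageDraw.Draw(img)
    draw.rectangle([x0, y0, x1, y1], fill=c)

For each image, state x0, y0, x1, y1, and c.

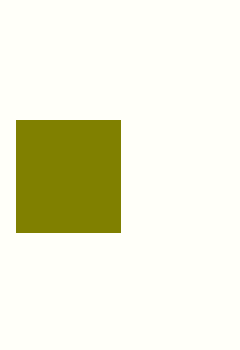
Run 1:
x0 = 16, y0 = 120, x1 = 120, y1 = 232, c = 'olive'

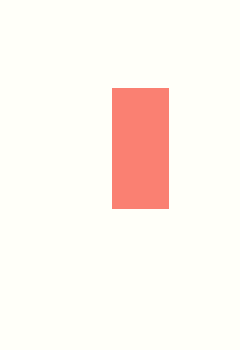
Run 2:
x0 = 112; y0 = 88; x1 = 168; y1 = 208; c = 'salmon'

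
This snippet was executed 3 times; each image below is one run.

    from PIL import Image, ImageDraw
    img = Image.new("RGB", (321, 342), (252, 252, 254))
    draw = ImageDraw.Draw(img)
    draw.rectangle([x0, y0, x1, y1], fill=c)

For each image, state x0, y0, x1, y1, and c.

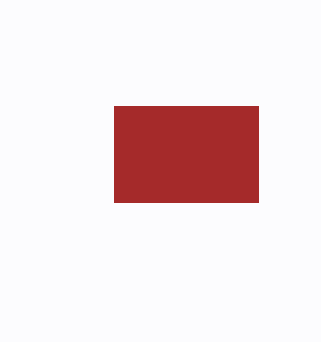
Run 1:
x0 = 114, y0 = 106, x1 = 258, y1 = 202, c = 'brown'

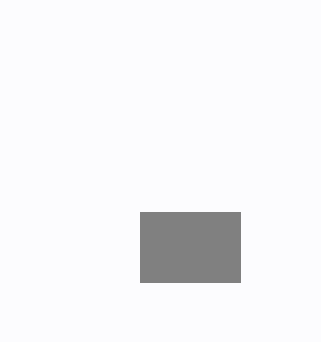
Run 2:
x0 = 140, y0 = 212, x1 = 240, y1 = 282, c = 'gray'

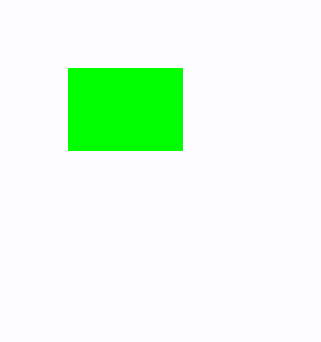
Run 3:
x0 = 68
y0 = 68
x1 = 182
y1 = 150
c = 'lime'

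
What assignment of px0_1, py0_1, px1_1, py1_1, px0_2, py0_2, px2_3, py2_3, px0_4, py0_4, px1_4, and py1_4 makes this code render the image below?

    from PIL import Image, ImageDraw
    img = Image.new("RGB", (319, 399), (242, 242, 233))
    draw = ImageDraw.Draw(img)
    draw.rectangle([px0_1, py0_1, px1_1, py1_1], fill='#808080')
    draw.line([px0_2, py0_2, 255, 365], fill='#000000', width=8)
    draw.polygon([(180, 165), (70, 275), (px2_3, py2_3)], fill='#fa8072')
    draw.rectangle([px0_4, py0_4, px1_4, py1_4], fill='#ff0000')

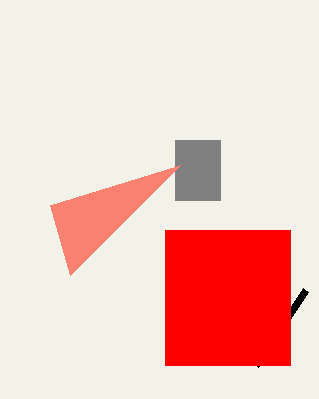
px0_1 = 175, py0_1 = 140, px1_1 = 220, py1_1 = 200, px0_2 = 305, py0_2 = 290, px2_3 = 50, py2_3 = 205, px0_4 = 165, py0_4 = 230, px1_4 = 290, py1_4 = 365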